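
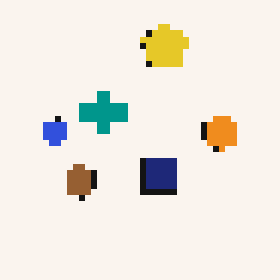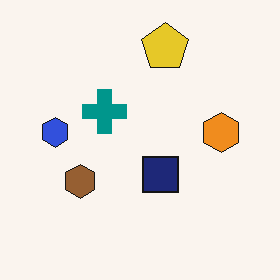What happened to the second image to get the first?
The transformation is: moderately pixelated.

Shapes are reduced to large square blocks; fine edges and outlines are lost — a downscale-then-upscale (mosaic) effect.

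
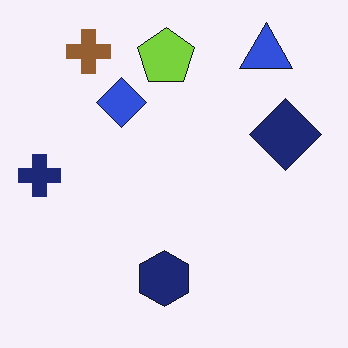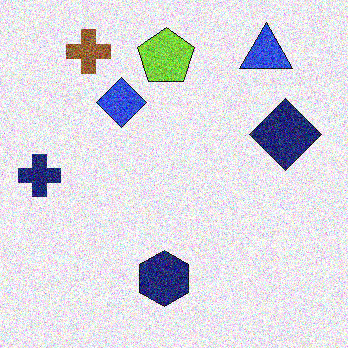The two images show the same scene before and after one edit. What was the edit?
The image was degraded with heavy additive noise.

Random speckle covers the whole image, including the flat background.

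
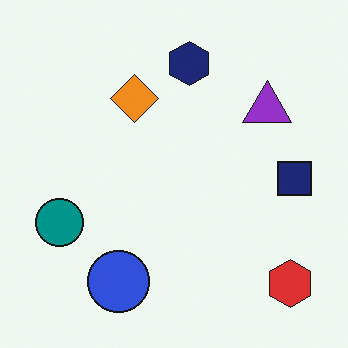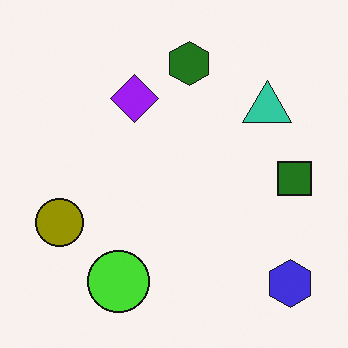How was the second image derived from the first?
The image was hue-shifted by a large amount.

Every shape's color has rotated by the same amount around the hue wheel — a uniform hue shift.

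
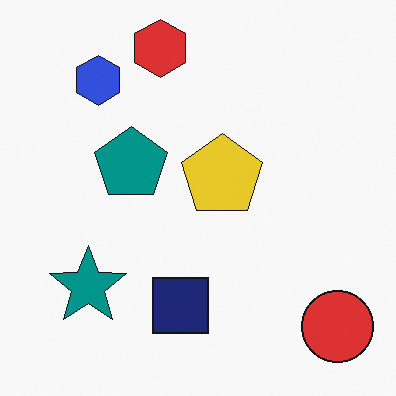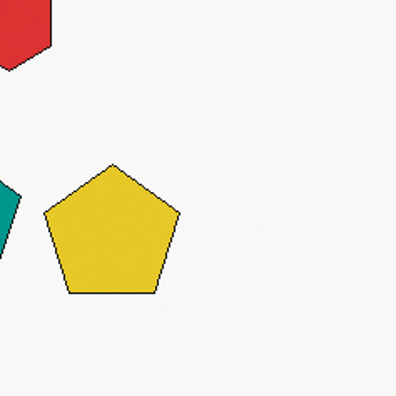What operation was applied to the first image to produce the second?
The image was cropped to a noticeably smaller region and rescaled.

The visible shapes are larger and the field of view is narrower; shapes near the original edges may be partly or wholly outside the frame — a crop-and-rescale.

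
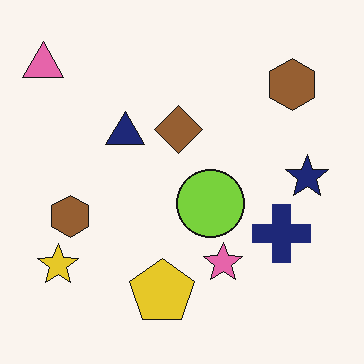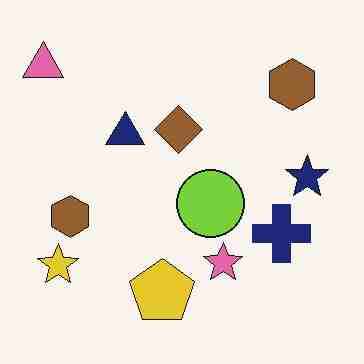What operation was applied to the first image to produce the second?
The transformation is: degraded with heavy JPEG compression.

Blocky 8×8 compression artifacts appear around shape edges and the flat background shows ringing — characteristic JPEG degradation.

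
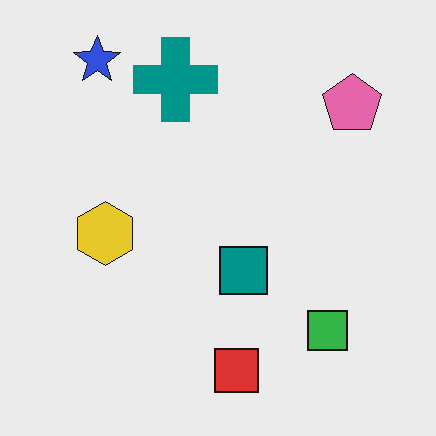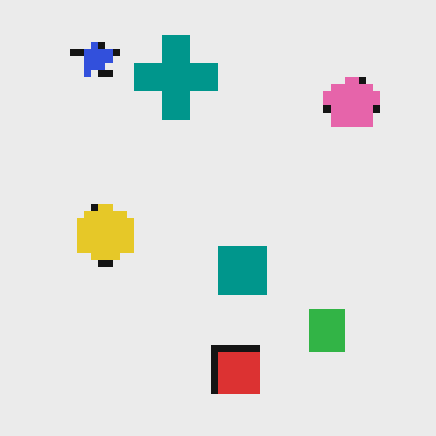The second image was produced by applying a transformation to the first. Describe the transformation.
Pixelated into visible square blocks.

Shapes are reduced to large square blocks; fine edges and outlines are lost — a downscale-then-upscale (mosaic) effect.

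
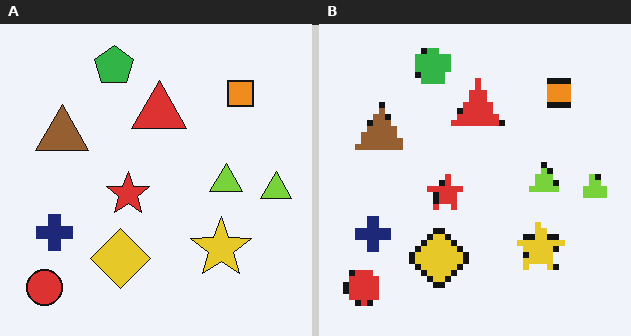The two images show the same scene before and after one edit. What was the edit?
It was pixelated into visible square blocks.

Shapes are reduced to large square blocks; fine edges and outlines are lost — a downscale-then-upscale (mosaic) effect.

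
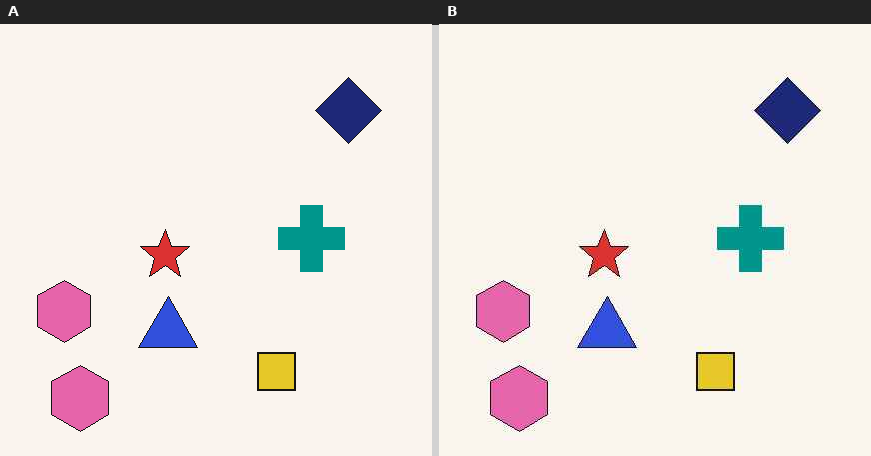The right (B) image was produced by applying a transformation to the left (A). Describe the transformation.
It was given moderate JPEG compression.

Blocky 8×8 compression artifacts appear around shape edges and the flat background shows ringing — characteristic JPEG degradation.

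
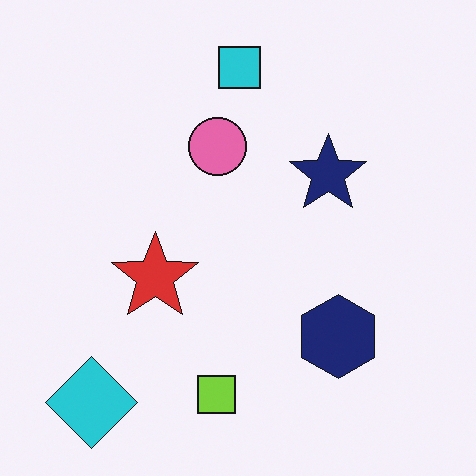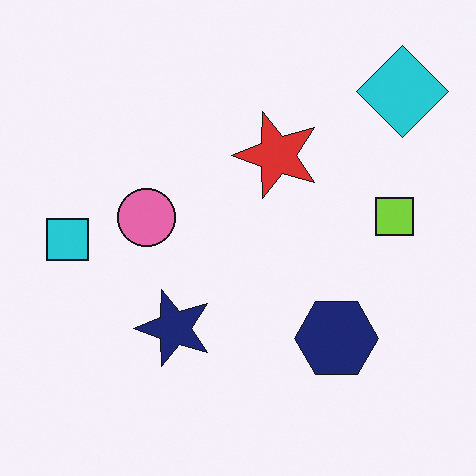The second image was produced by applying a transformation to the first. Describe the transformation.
Transposed (reflected across the top-left ↔ bottom-right diagonal).

Shapes have swapped their row and column positions — what was in the top-right is now in the bottom-left — a diagonal reflection.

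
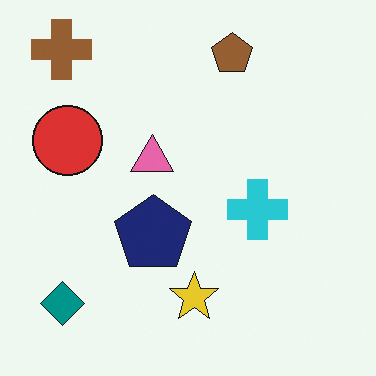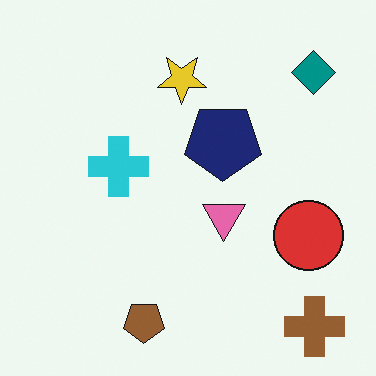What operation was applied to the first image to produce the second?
It was rotated 180°.

The brown cross sits in the top-left of the first image and the bottom-right of the second — consistent with a whole-image 180° rotation.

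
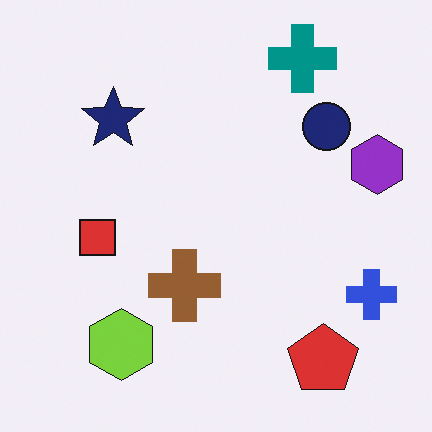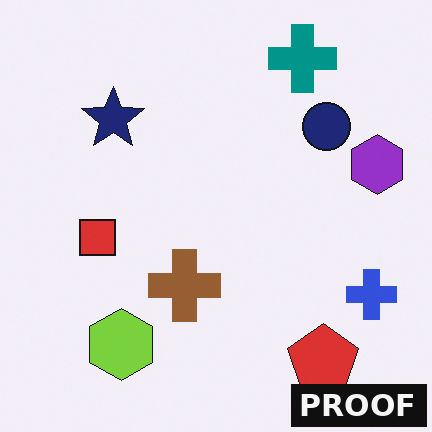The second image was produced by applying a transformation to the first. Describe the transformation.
The transformation is: watermarked with the text "PROOF" in the lower-right corner.

A dark label reading "PROOF" appears in the lower-right corner.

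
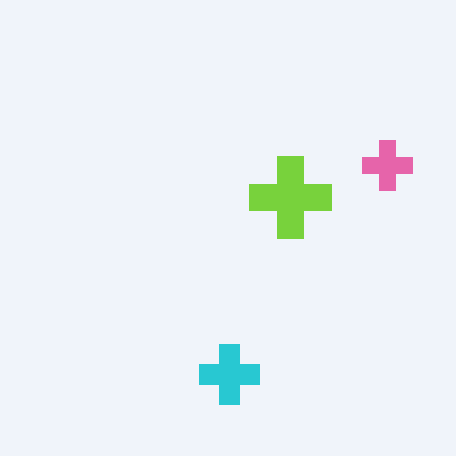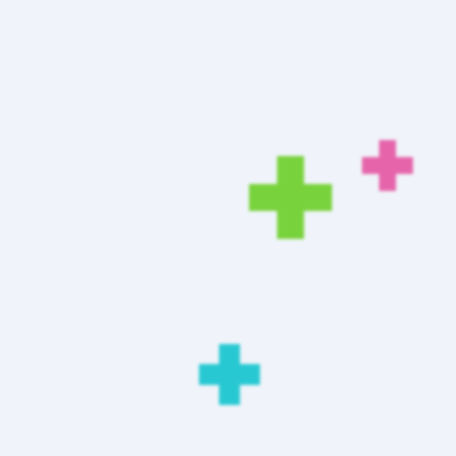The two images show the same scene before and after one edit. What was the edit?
The second image is the first given a subtle gaussian blur.

Shape edges and outlines are uniformly softened across the whole image.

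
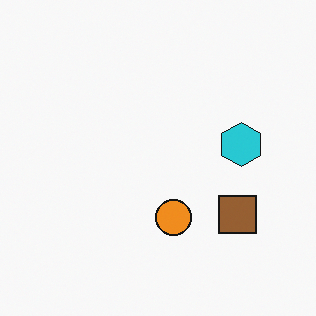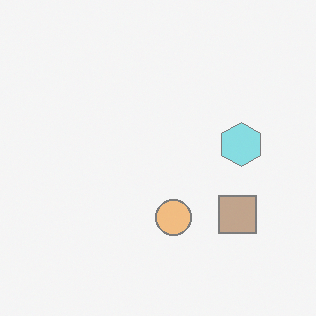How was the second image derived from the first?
Given much lower contrast.

Tones are pushed toward mid-grey across the whole image — a global contrast change.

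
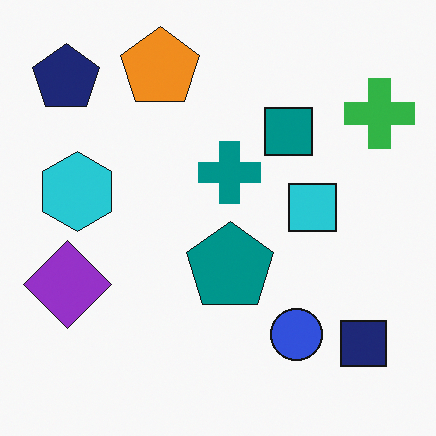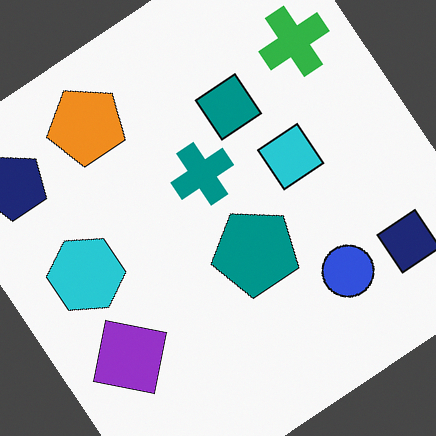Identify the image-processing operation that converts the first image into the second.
The second image is the first rotated counter-clockwise by a large amount — several tens of degrees.

Every shape is tilted by the same angle and the image corners show triangular fill wedges — a whole-image rotation by a non-right angle.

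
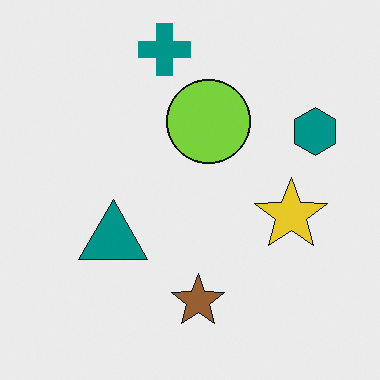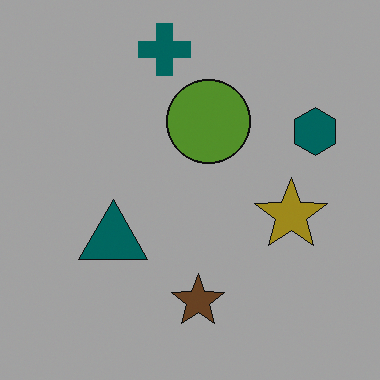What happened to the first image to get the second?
The second image is the first noticeably darkened.

Every pixel — background and shapes alike — is uniformly darkened.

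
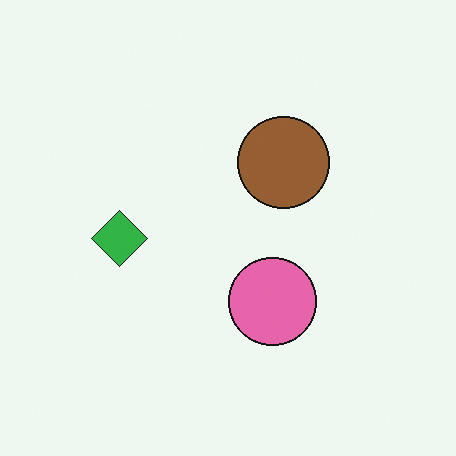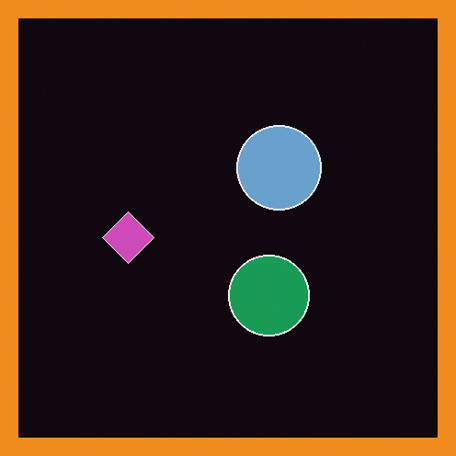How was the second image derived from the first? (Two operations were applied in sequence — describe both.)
The image was color-inverted (negative), then framed with a orange border.

The light background has become dark and every shape's color is its complement — a photographic negative. A solid orange frame runs around the edge of the second image, with the content slightly shrunk inside it.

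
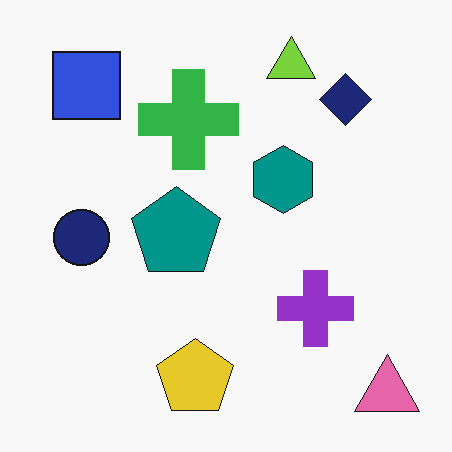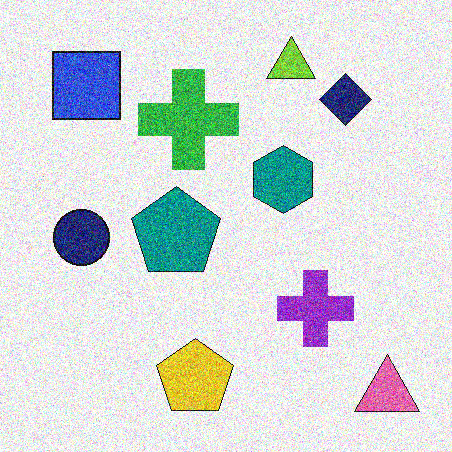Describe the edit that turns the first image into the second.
The image was degraded with heavy additive noise.

Random speckle covers the whole image, including the flat background.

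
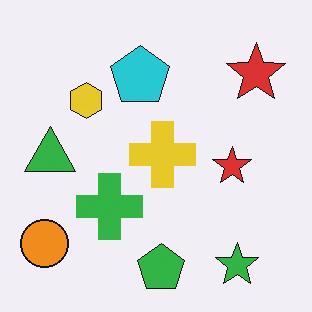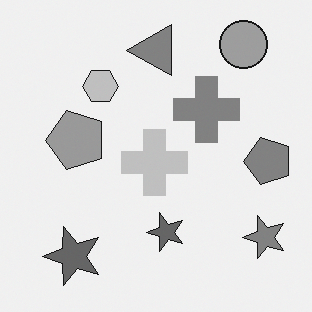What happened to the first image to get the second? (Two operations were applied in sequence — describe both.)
The transformation is: converted to grayscale, then transposed (reflected across the top-left ↔ bottom-right diagonal).

All color is removed — every shape is now a shade of grey. Shapes have swapped their row and column positions — what was in the top-right is now in the bottom-left — a diagonal reflection.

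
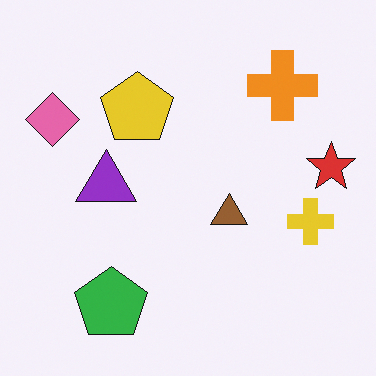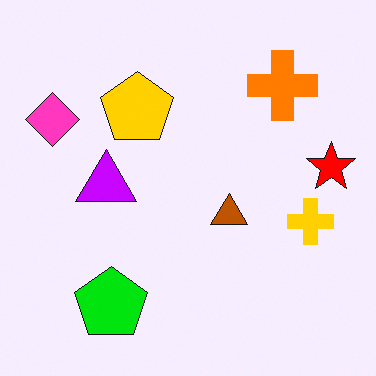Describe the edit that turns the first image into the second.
Heavily oversaturated.

All colors are more vivid — a global saturation change.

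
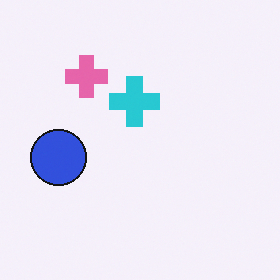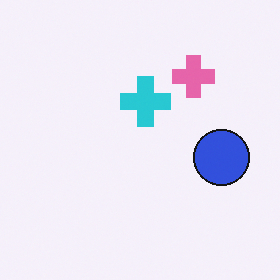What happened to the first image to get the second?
This is the original image flipped horizontally (left ↔ right).

The blue circle is in the left of the first image and the right of the second — shapes on opposite sides of the vertical midline have swapped in a mirror flip.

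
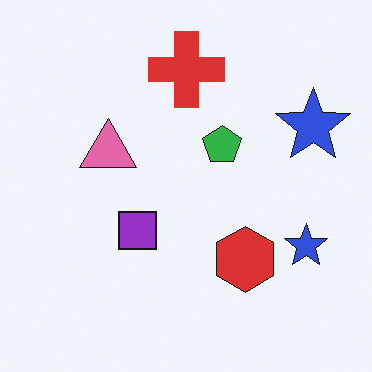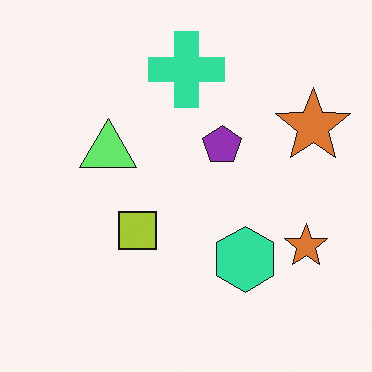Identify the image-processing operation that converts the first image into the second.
Hue-shifted by a large amount.

Every shape's color has rotated by the same amount around the hue wheel — a uniform hue shift.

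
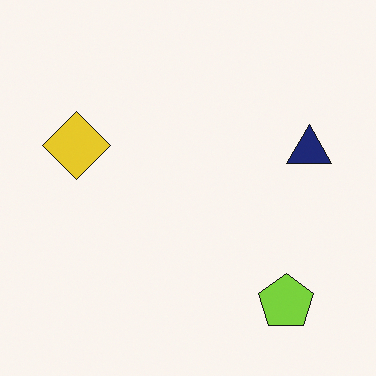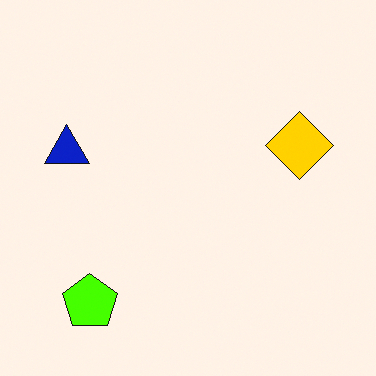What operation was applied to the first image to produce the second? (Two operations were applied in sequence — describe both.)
Heavily oversaturated, then flipped horizontally (left ↔ right).

All colors are more vivid — a global saturation change. The navy triangle is in the right of the first image and the left of the second — shapes on opposite sides of the vertical midline have swapped in a mirror flip.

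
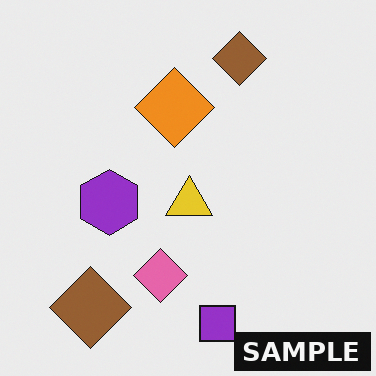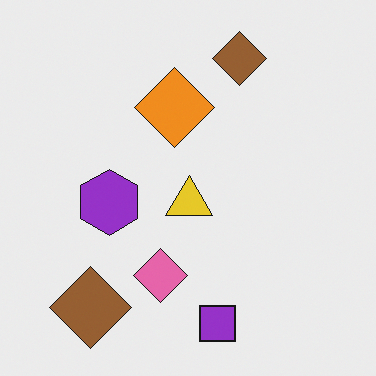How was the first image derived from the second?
This is the original image watermarked with the text "SAMPLE" in the lower-right corner.

A dark label reading "SAMPLE" appears in the lower-right corner.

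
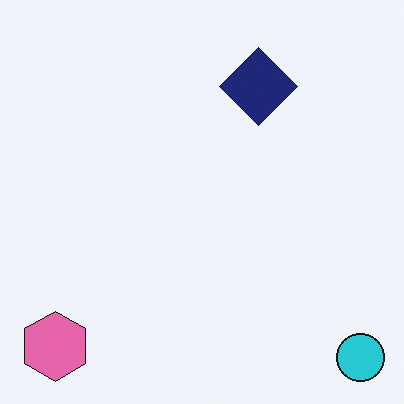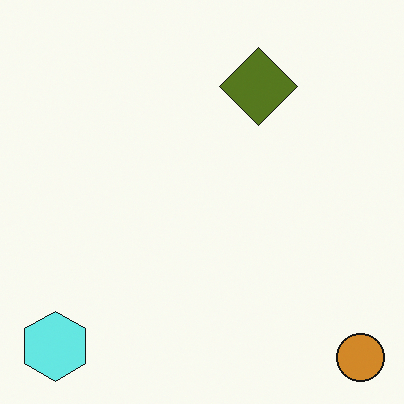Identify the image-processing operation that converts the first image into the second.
It was hue-shifted through roughly half the color wheel.

Every shape's color has rotated by the same amount around the hue wheel — a uniform hue shift.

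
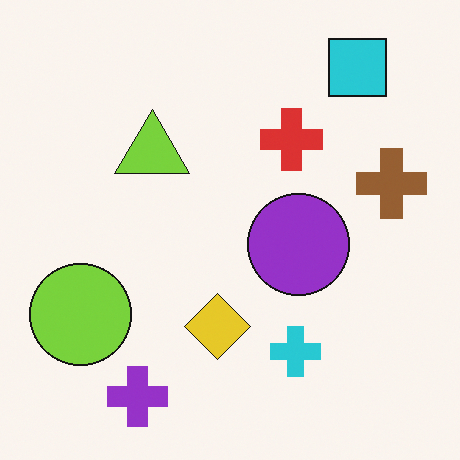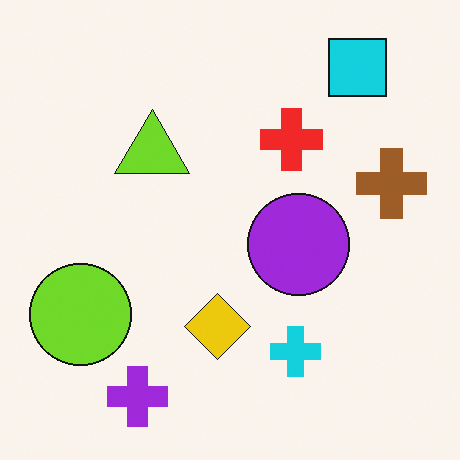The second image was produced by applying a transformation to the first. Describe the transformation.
This is the original image slightly oversaturated.

All colors are more vivid — a global saturation change.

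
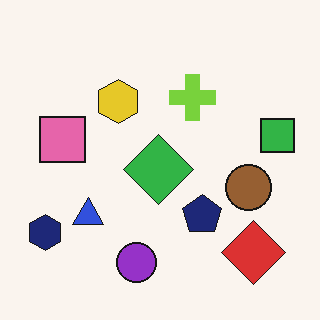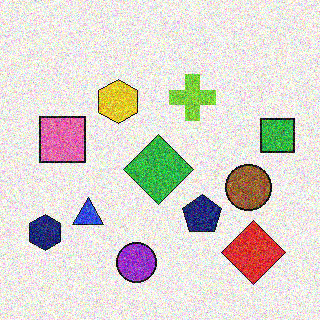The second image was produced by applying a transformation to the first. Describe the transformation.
The second image is the first degraded with strong gaussian noise.

Random speckle covers the whole image, including the flat background.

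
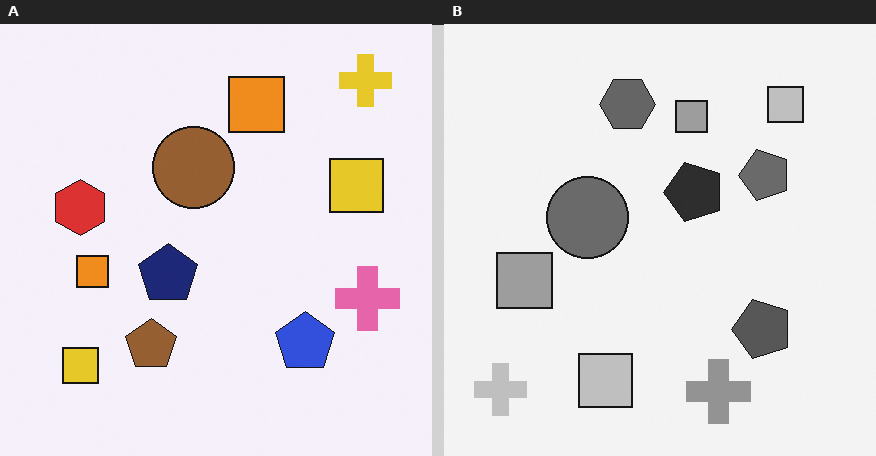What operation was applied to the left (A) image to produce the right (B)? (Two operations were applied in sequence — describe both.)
It was transposed (reflected across the top-left ↔ bottom-right diagonal), then converted to grayscale.

Shapes have swapped their row and column positions — what was in the top-right is now in the bottom-left — a diagonal reflection. All color is removed — every shape is now a shade of grey.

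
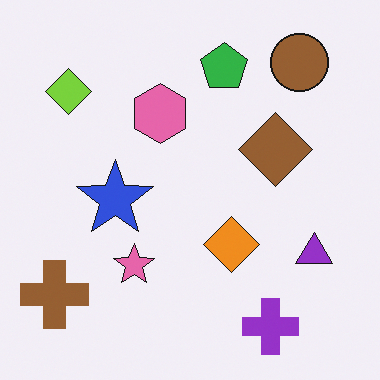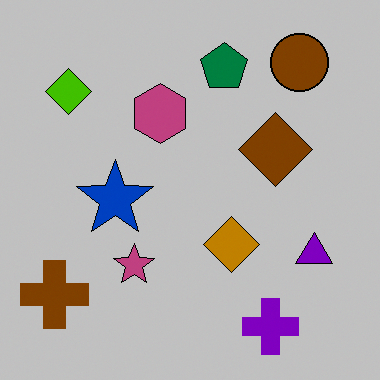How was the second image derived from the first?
The image was aggressively posterized.

Each flat color has snapped to a coarser quantized level — most visibly, the near-white background has dropped to a flat grey.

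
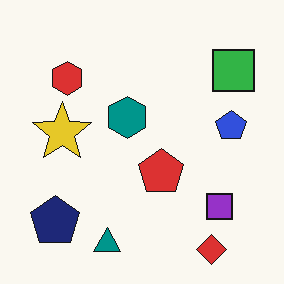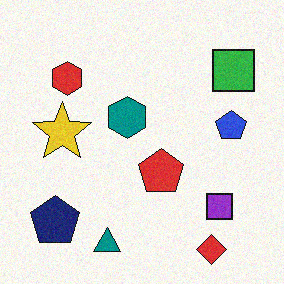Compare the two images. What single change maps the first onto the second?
This is the original image degraded with light additive noise.

Random speckle covers the whole image, including the flat background.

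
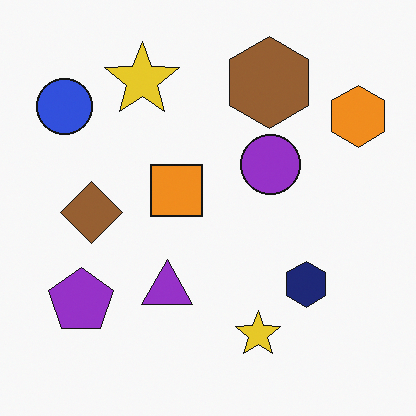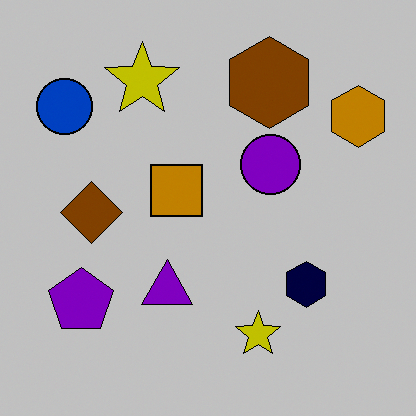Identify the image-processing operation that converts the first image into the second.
This is the original image heavily posterized to just a handful of flat colors.

Each flat color has snapped to a coarser quantized level — most visibly, the near-white background has dropped to a flat grey.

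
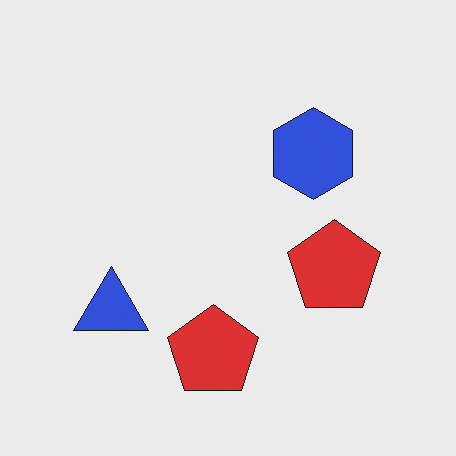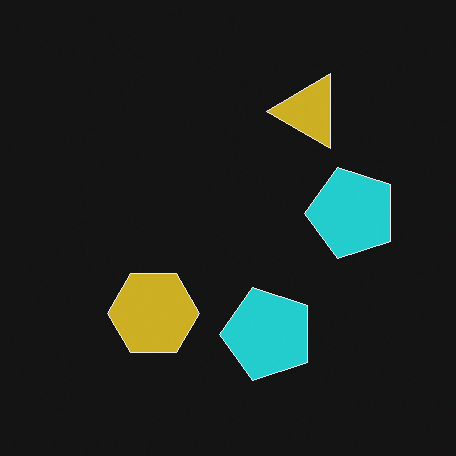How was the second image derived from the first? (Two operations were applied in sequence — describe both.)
Color-inverted (negative), then transposed (reflected across the top-left ↔ bottom-right diagonal).

The light background has become dark and every shape's color is its complement — a photographic negative. Shapes have swapped their row and column positions — what was in the top-right is now in the bottom-left — a diagonal reflection.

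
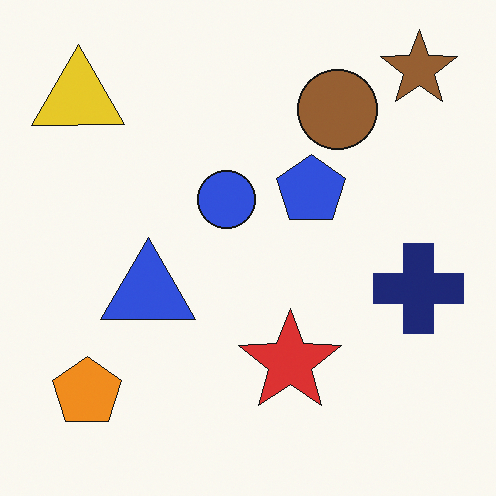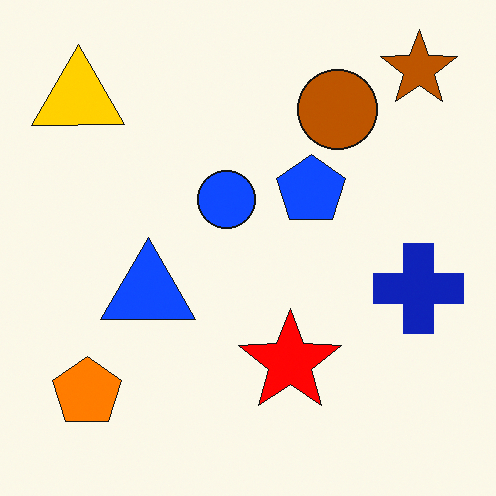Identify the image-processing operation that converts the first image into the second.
This is the original image made much more vivid (saturation change).

All colors are more vivid — a global saturation change.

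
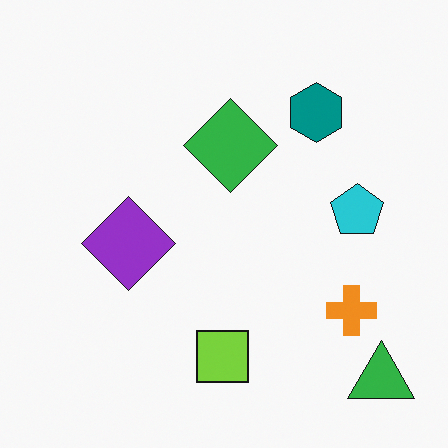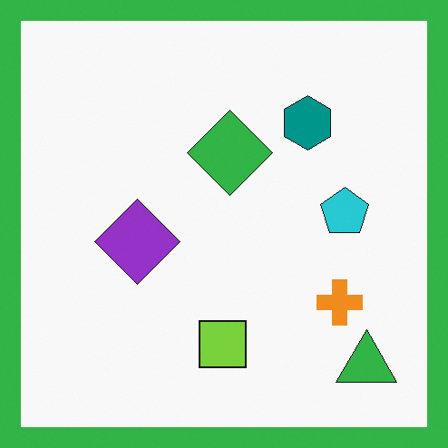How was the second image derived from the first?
This is the original image framed with a green border.

A solid green frame runs around the edge of the second image, with the content slightly shrunk inside it.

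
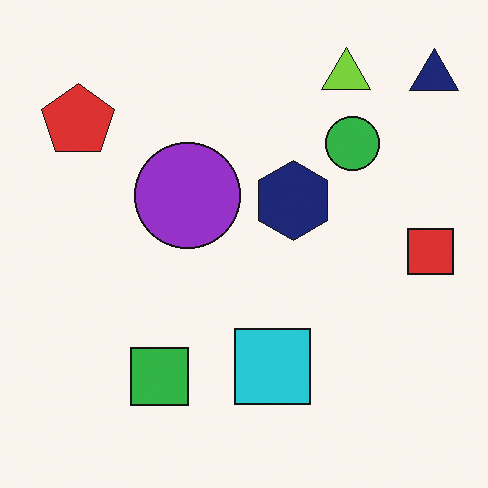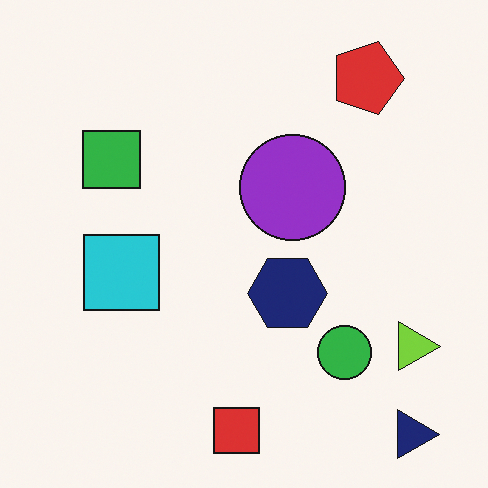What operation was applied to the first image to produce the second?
This is the original image rotated 90° clockwise.

The navy triangle sits in the top-right of the first image and the bottom-right of the second — consistent with a whole-image 90° clockwise rotation.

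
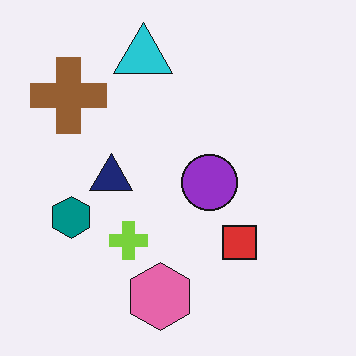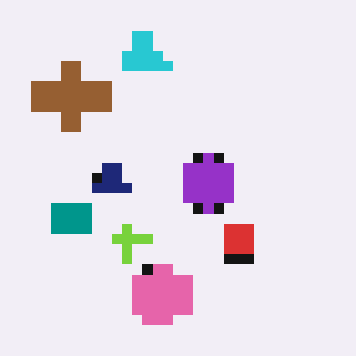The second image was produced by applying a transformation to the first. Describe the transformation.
This is the original image heavily pixelated into large blocks.

Shapes are reduced to large square blocks; fine edges and outlines are lost — a downscale-then-upscale (mosaic) effect.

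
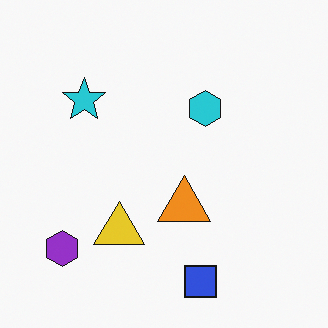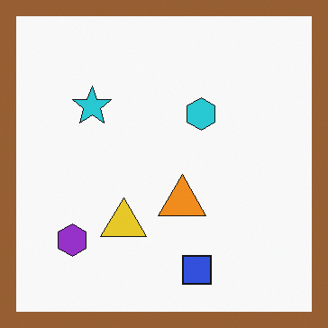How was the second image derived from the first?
The transformation is: framed with a brown border.

A solid brown frame runs around the edge of the second image, with the content slightly shrunk inside it.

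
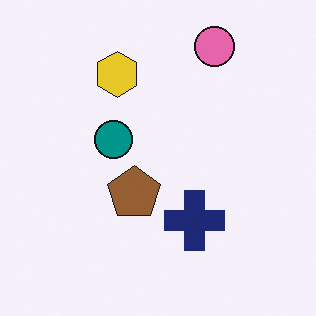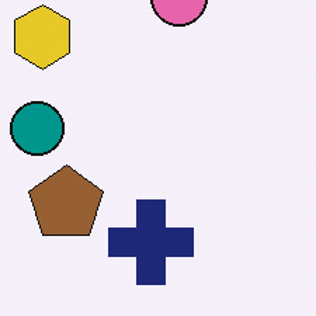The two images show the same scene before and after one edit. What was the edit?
The second image is the first cropped slightly and scaled back up.

The visible shapes are larger and the field of view is narrower; shapes near the original edges may be partly or wholly outside the frame — a crop-and-rescale.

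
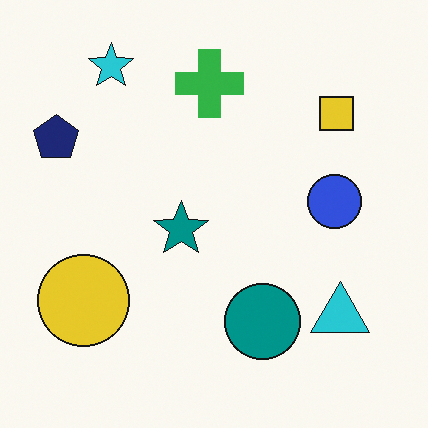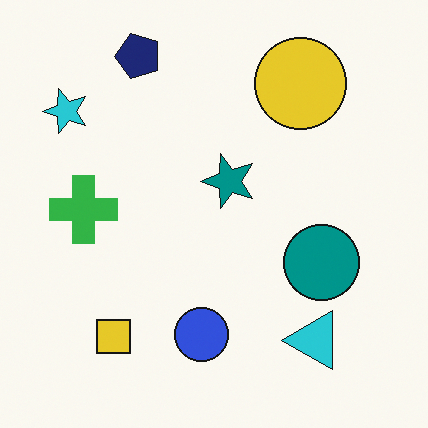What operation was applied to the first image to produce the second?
The image was transposed (reflected across the top-left ↔ bottom-right diagonal).

Shapes have swapped their row and column positions — what was in the top-right is now in the bottom-left — a diagonal reflection.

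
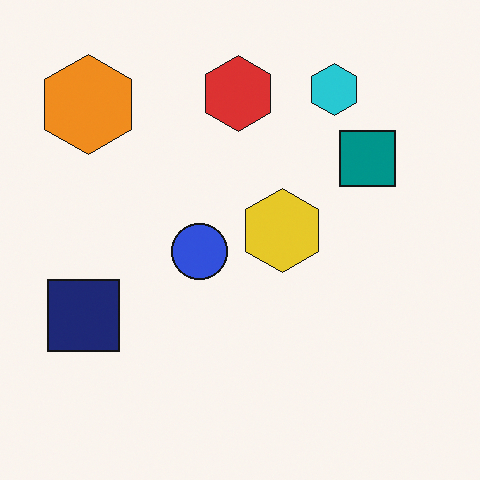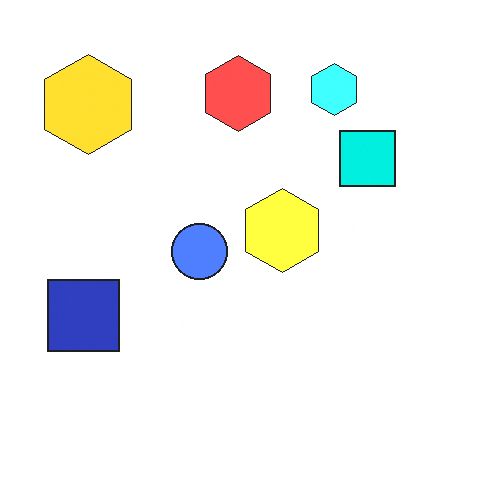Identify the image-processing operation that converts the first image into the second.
It was substantially brightened.

Every pixel — background and shapes alike — is uniformly brightened.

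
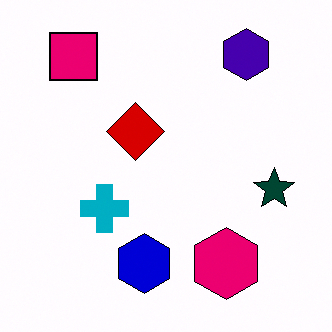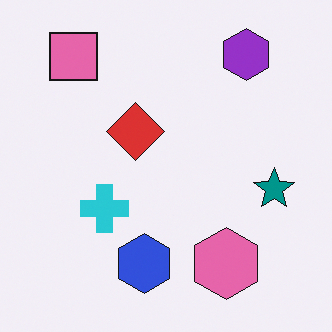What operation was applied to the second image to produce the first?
The transformation is: boosted in contrast.

Tones are pushed away from mid-grey across the whole image — a global contrast change.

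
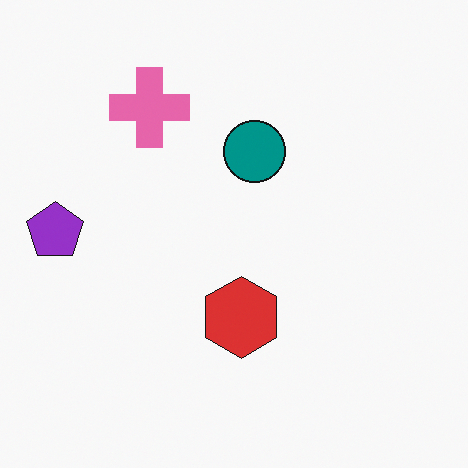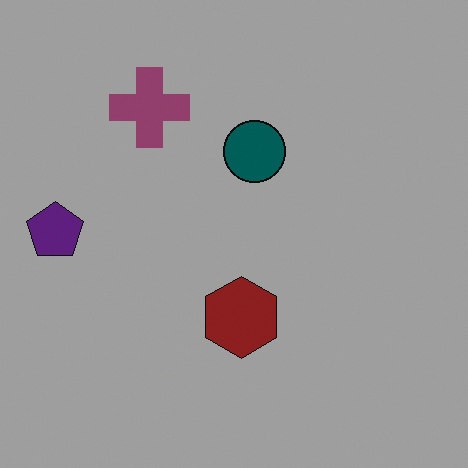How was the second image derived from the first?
The image was noticeably darkened.

Every pixel — background and shapes alike — is uniformly darkened.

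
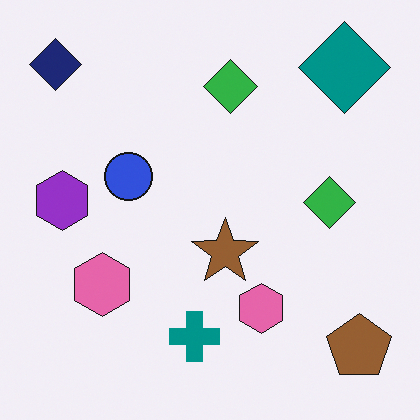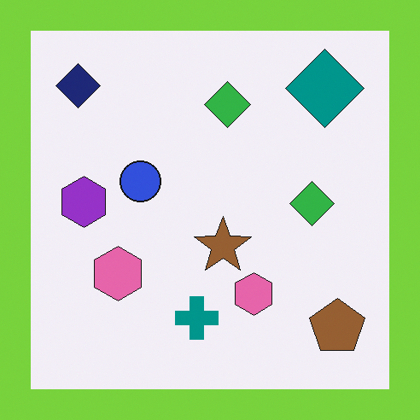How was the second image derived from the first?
It was framed with a lime border.

A solid lime frame runs around the edge of the second image, with the content slightly shrunk inside it.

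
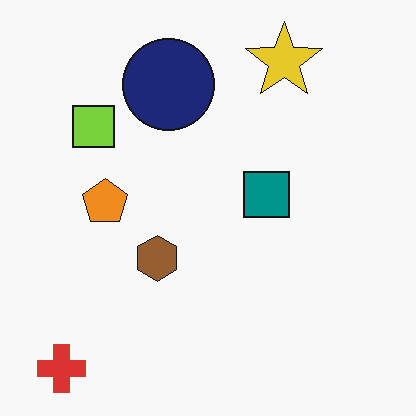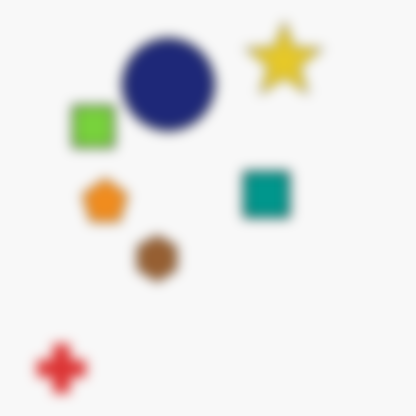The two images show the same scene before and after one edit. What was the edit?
It was heavily blurred.

Shape edges and outlines are uniformly softened across the whole image.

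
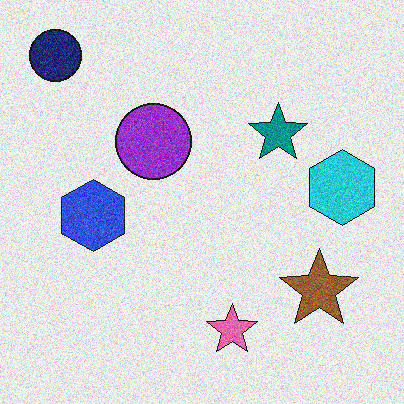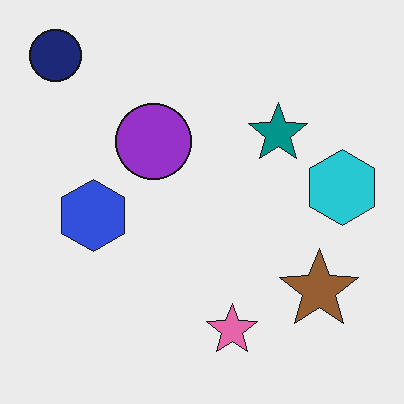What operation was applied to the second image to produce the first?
It was degraded with visible gaussian noise.

Random speckle covers the whole image, including the flat background.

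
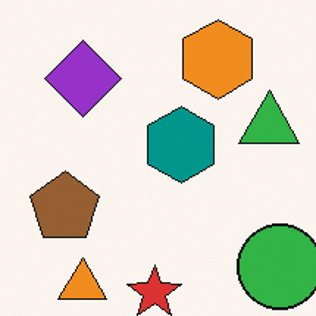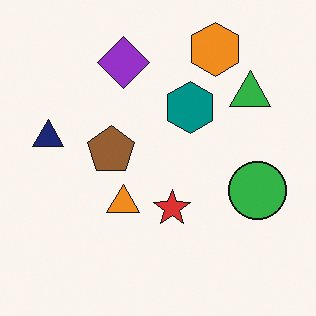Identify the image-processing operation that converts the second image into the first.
It was cropped to a modestly smaller region and rescaled.

The visible shapes are larger and the field of view is narrower; shapes near the original edges may be partly or wholly outside the frame — a crop-and-rescale.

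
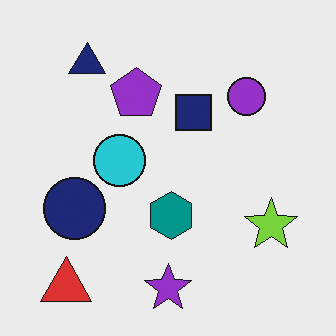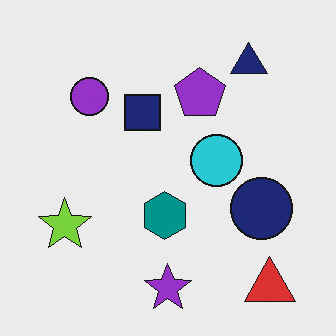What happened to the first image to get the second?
This is the original image flipped horizontally (left ↔ right).

The lime star is in the bottom-right of the first image and the bottom-left of the second — shapes on opposite sides of the vertical midline have swapped in a mirror flip.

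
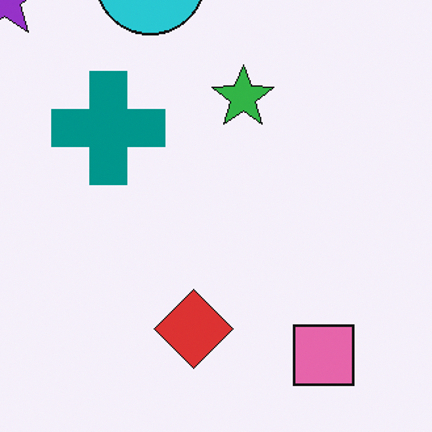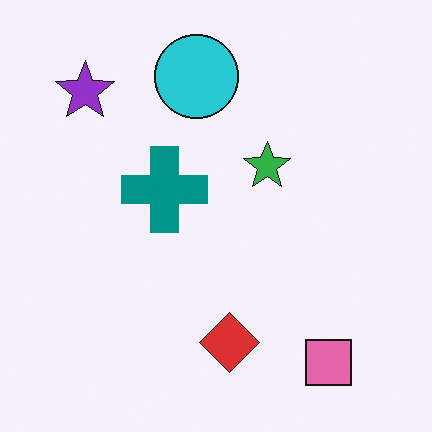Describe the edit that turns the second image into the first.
This is the original image cropped slightly and scaled back up.

The visible shapes are larger and the field of view is narrower; shapes near the original edges may be partly or wholly outside the frame — a crop-and-rescale.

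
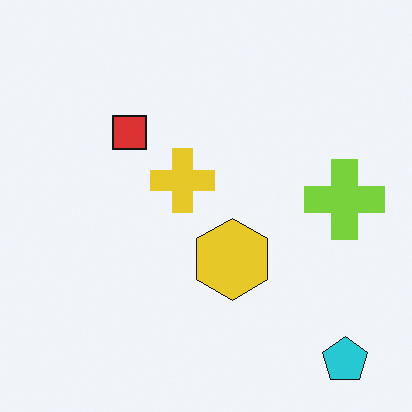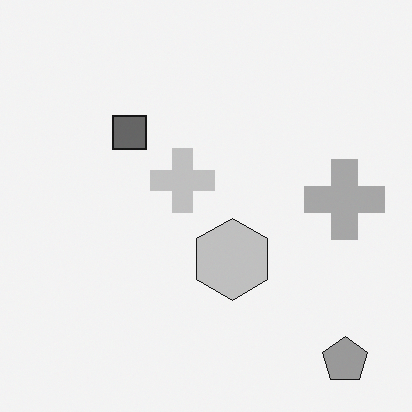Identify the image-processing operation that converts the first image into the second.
It was converted to grayscale.

All color is removed — every shape is now a shade of grey.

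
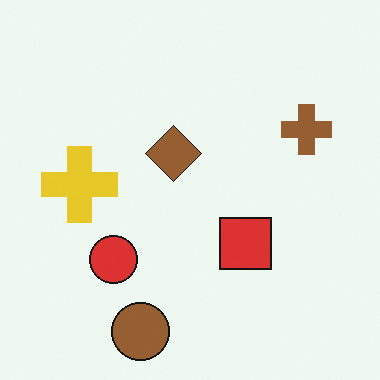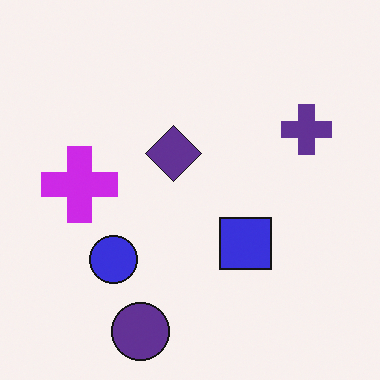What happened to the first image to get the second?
It was hue-shifted by a large amount.

Every shape's color has rotated by the same amount around the hue wheel — a uniform hue shift.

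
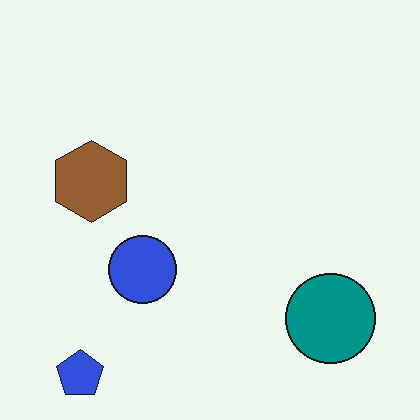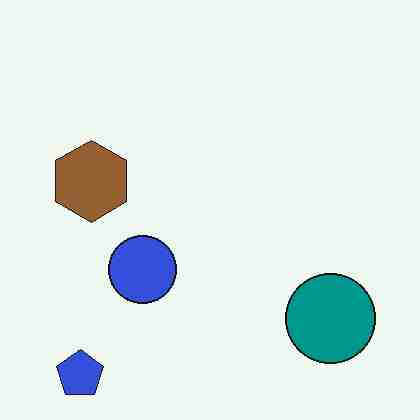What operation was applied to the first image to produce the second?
Heavily JPEG-compressed with obvious blocking artifacts.

Blocky 8×8 compression artifacts appear around shape edges and the flat background shows ringing — characteristic JPEG degradation.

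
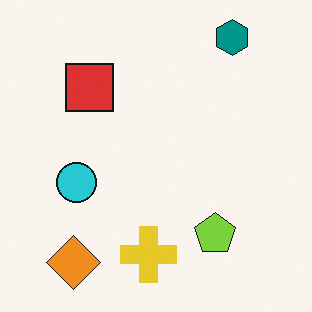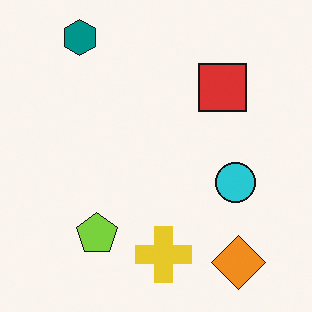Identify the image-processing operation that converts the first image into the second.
Flipped horizontally (left ↔ right).

The orange diamond is in the bottom-left of the first image and the bottom-right of the second — shapes on opposite sides of the vertical midline have swapped in a mirror flip.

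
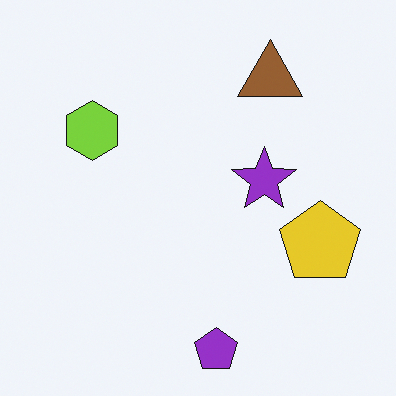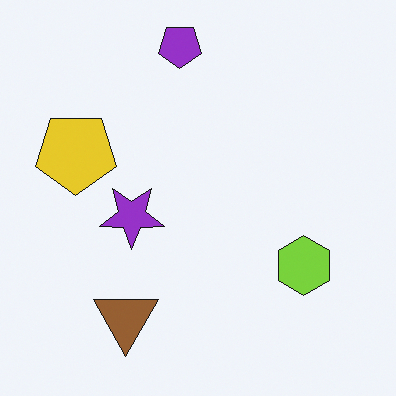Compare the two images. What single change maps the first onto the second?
This is the original image rotated 180°.

The purple pentagon sits in the bottom of the first image and the top of the second — consistent with a whole-image 180° rotation.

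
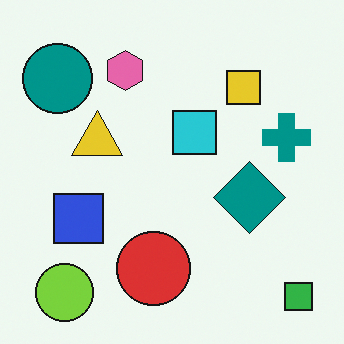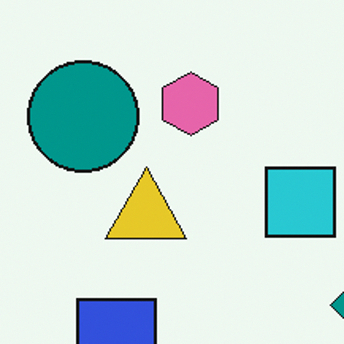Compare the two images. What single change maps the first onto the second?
The second image is the first cropped slightly and scaled back up.

The visible shapes are larger and the field of view is narrower; shapes near the original edges may be partly or wholly outside the frame — a crop-and-rescale.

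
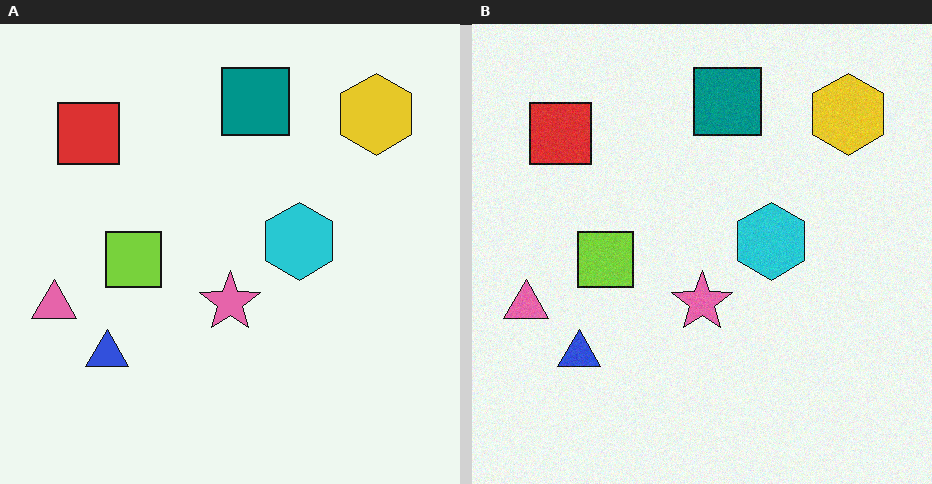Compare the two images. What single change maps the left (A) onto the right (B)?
Degraded with a light layer of grain.

Random speckle covers the whole image, including the flat background.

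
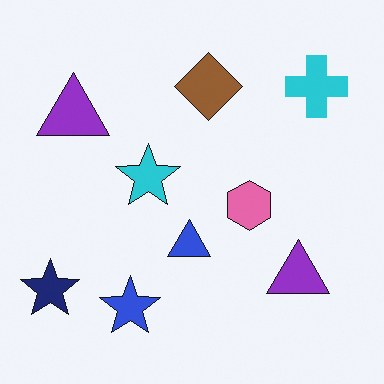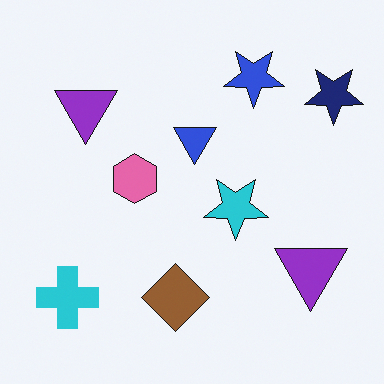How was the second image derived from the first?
The second image is the first rotated 180°.

The navy star sits in the bottom-left of the first image and the top-right of the second — consistent with a whole-image 180° rotation.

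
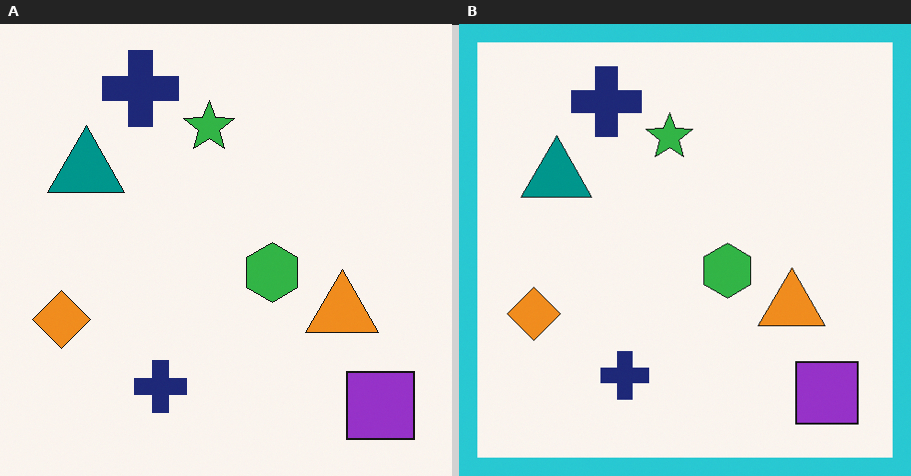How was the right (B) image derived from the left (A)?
The image was framed with a cyan border.

A solid cyan frame runs around the edge of the right (B) image, with the content slightly shrunk inside it.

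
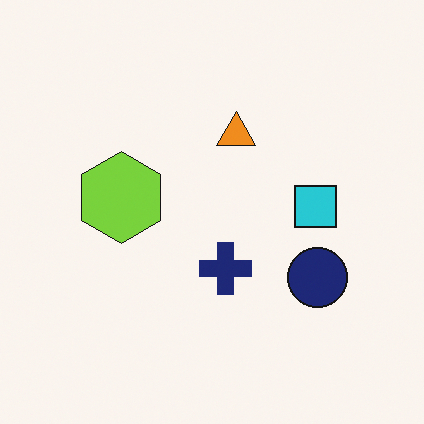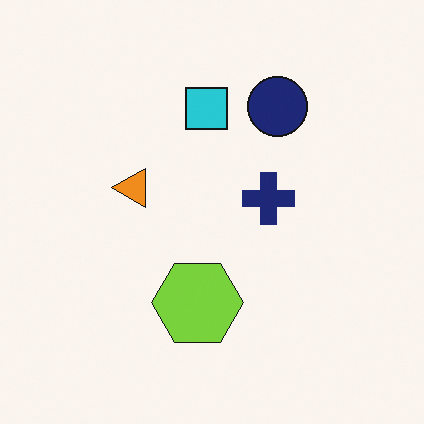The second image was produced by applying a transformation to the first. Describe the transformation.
It was rotated 90° counter-clockwise.

The navy circle sits in the right of the first image and the top of the second — consistent with a whole-image 90° counter-clockwise rotation.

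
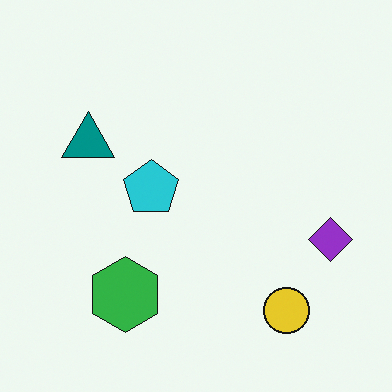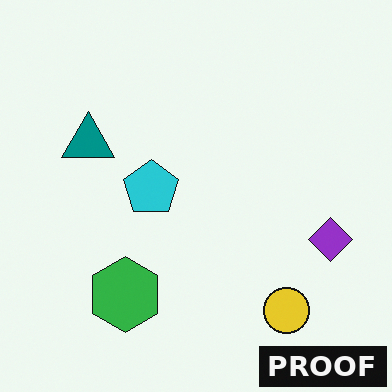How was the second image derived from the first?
This is the original image watermarked with the text "PROOF" in the lower-right corner.

A dark label reading "PROOF" appears in the lower-right corner.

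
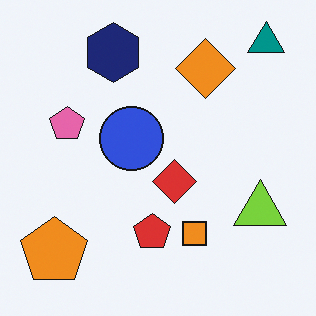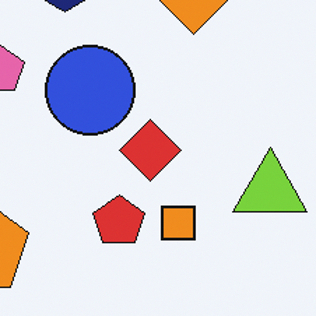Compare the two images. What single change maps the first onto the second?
The transformation is: cropped slightly and scaled back up.

The visible shapes are larger and the field of view is narrower; shapes near the original edges may be partly or wholly outside the frame — a crop-and-rescale.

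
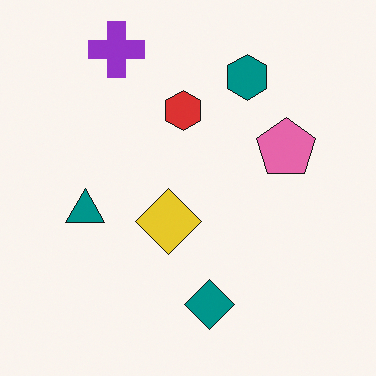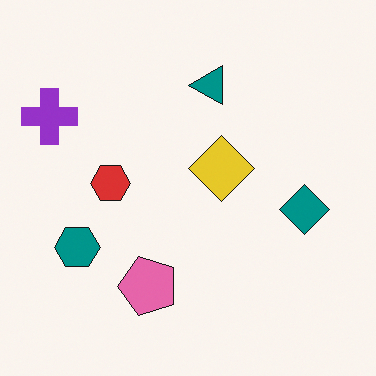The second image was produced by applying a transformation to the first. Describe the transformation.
It was transposed (reflected across the top-left ↔ bottom-right diagonal).

Shapes have swapped their row and column positions — what was in the top-right is now in the bottom-left — a diagonal reflection.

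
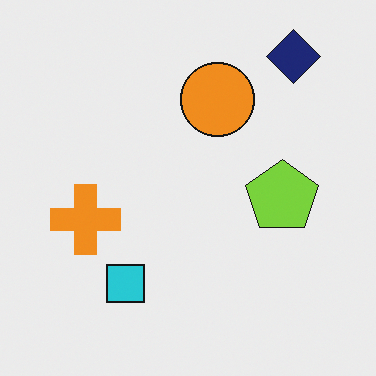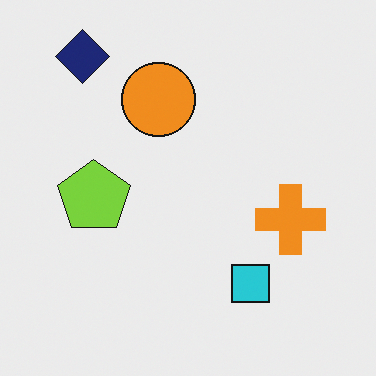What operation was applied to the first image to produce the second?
This is the original image flipped horizontally (left ↔ right).

The navy diamond is in the top-right of the first image and the top-left of the second — shapes on opposite sides of the vertical midline have swapped in a mirror flip.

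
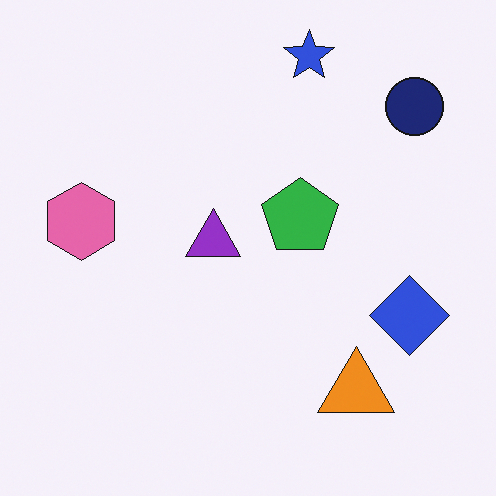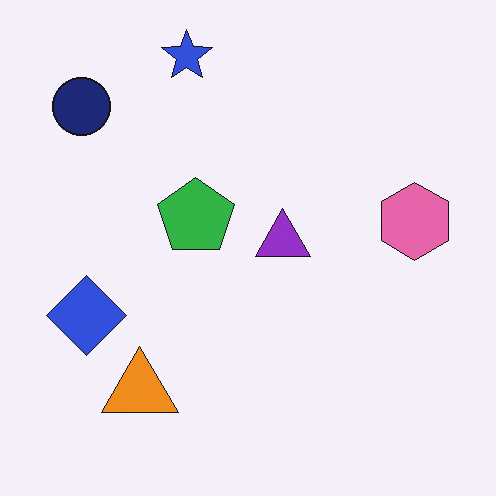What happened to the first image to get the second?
The transformation is: flipped horizontally (left ↔ right).

The pink hexagon is in the left of the first image and the right of the second — shapes on opposite sides of the vertical midline have swapped in a mirror flip.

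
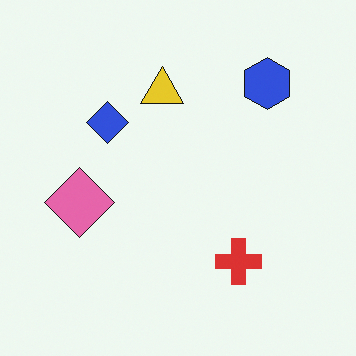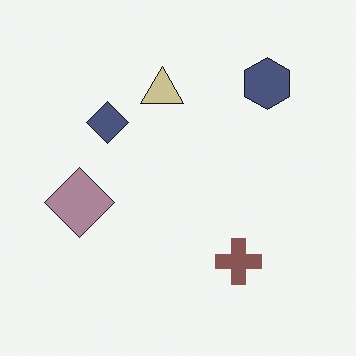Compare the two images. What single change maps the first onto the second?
It was heavily desaturated.

All colors are more muted and greyish — a global saturation change.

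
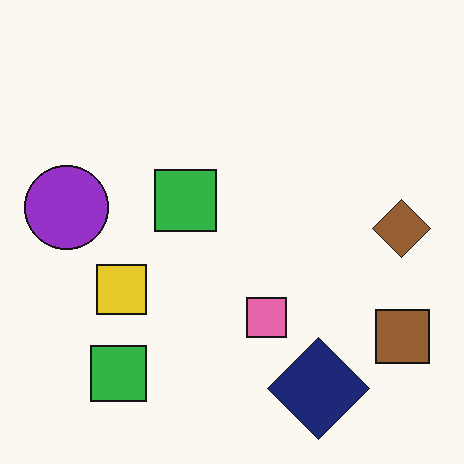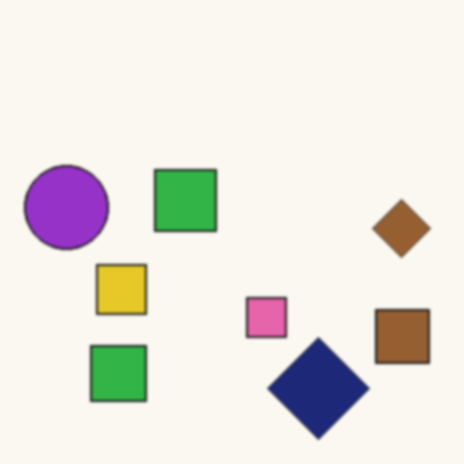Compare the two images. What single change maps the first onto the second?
The second image is the first lightly blurred.

Shape edges and outlines are uniformly softened across the whole image.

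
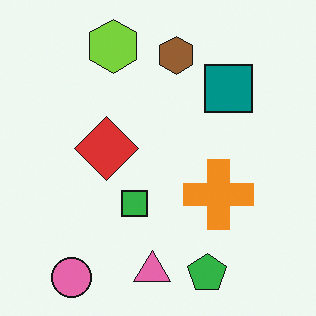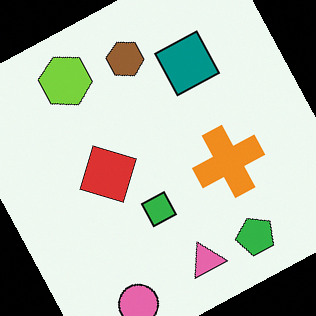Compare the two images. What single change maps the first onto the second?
The image was rotated counter-clockwise by a moderate amount.

Every shape is tilted by the same angle and the image corners show triangular fill wedges — a whole-image rotation by a non-right angle.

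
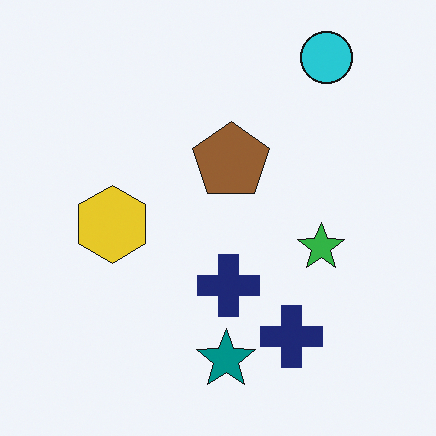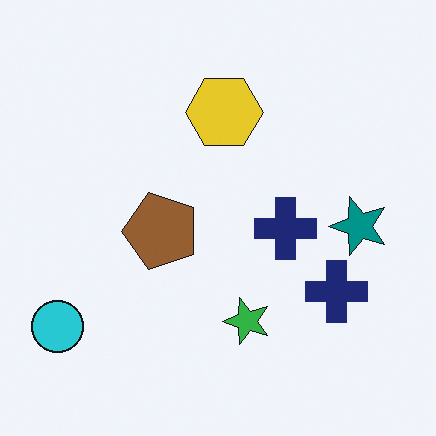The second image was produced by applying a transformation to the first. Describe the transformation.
This is the original image transposed (reflected across the top-left ↔ bottom-right diagonal).

Shapes have swapped their row and column positions — what was in the top-right is now in the bottom-left — a diagonal reflection.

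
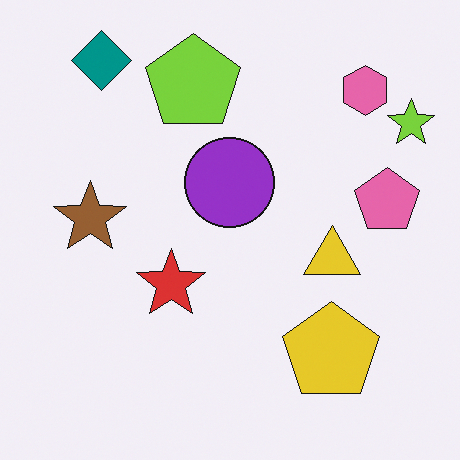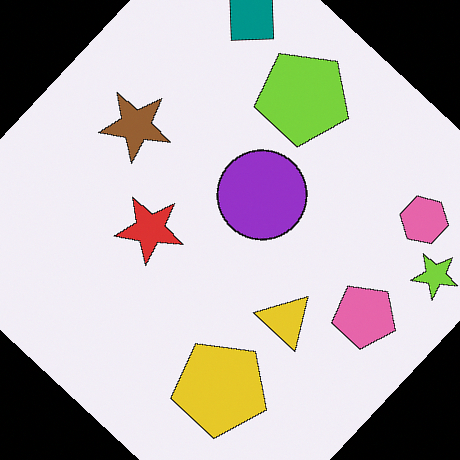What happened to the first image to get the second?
This is the original image rotated clockwise by a large amount — several tens of degrees.

Every shape is tilted by the same angle and the image corners show triangular fill wedges — a whole-image rotation by a non-right angle.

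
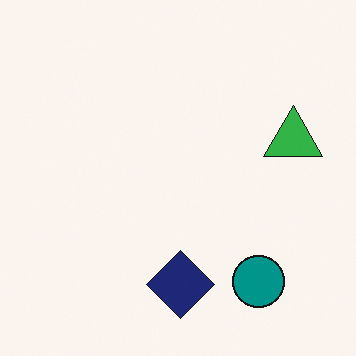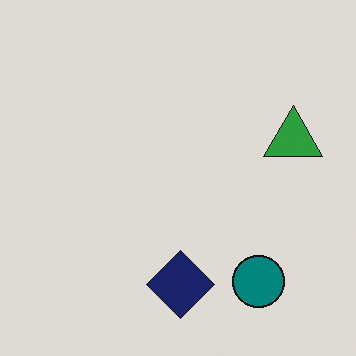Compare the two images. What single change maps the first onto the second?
The image was slightly darkened.

Every pixel — background and shapes alike — is uniformly darkened.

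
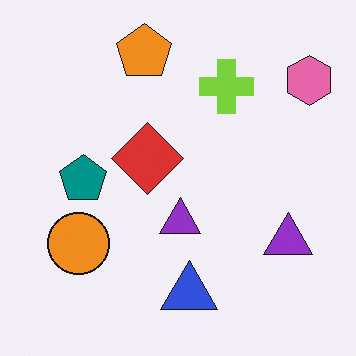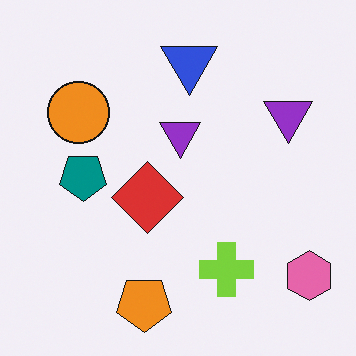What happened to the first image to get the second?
This is the original image flipped vertically (top ↔ bottom).

The orange pentagon is in the top of the first image and the bottom of the second — shapes on opposite sides of the horizontal midline have swapped in a mirror flip.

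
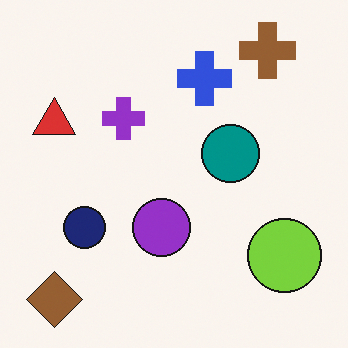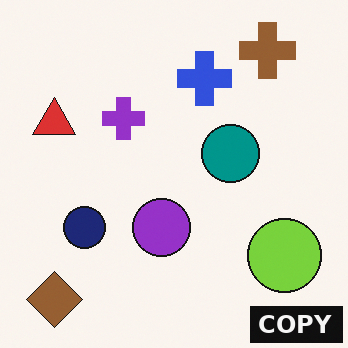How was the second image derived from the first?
This is the original image watermarked with the text "COPY" in the lower-right corner.

A dark label reading "COPY" appears in the lower-right corner.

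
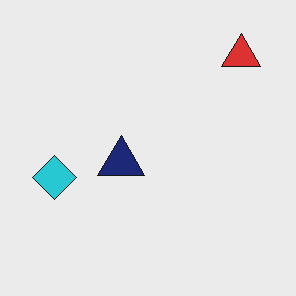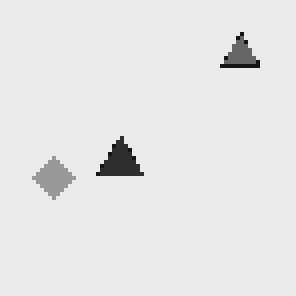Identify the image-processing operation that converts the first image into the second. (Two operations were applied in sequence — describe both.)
The image was lightly pixelated (a mild mosaic effect), then converted to grayscale.

Shapes are reduced to large square blocks; fine edges and outlines are lost — a downscale-then-upscale (mosaic) effect. All color is removed — every shape is now a shade of grey.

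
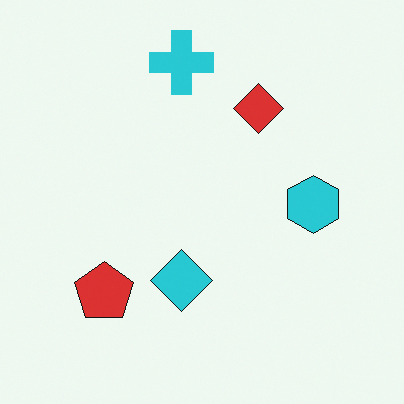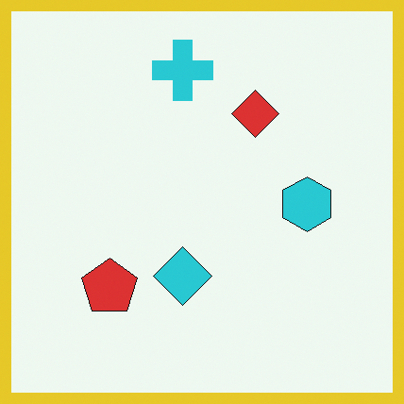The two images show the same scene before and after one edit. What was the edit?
It was framed with a yellow border.

A solid yellow frame runs around the edge of the second image, with the content slightly shrunk inside it.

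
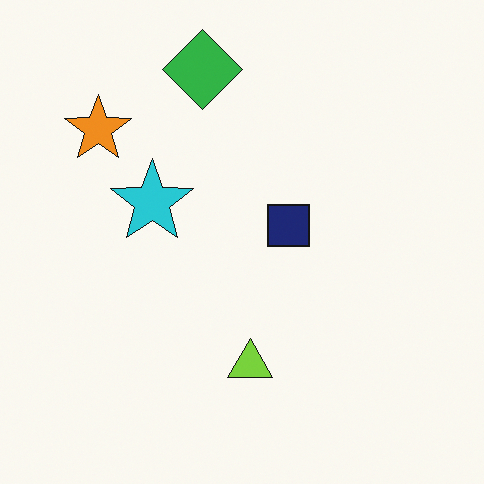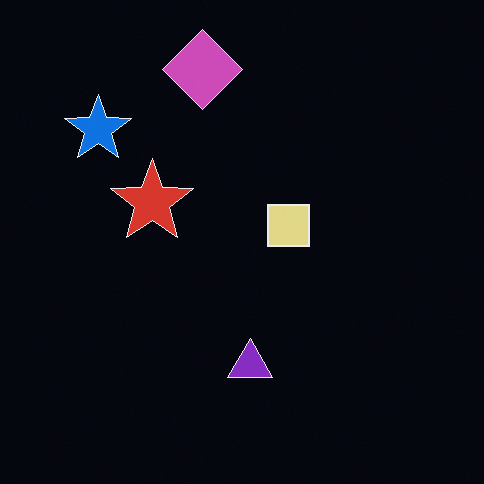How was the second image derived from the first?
This is the original image color-inverted (negative).

The light background has become dark and every shape's color is its complement — a photographic negative.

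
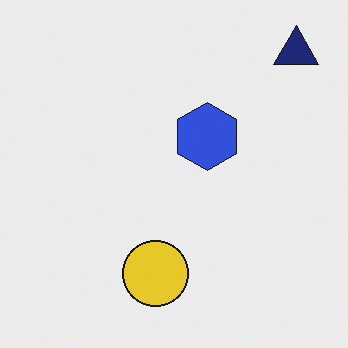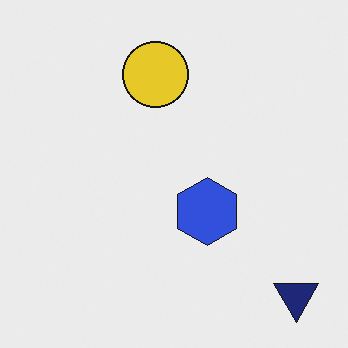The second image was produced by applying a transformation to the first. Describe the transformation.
Flipped vertically (top ↔ bottom).

The navy triangle is in the top-right of the first image and the bottom-right of the second — shapes on opposite sides of the horizontal midline have swapped in a mirror flip.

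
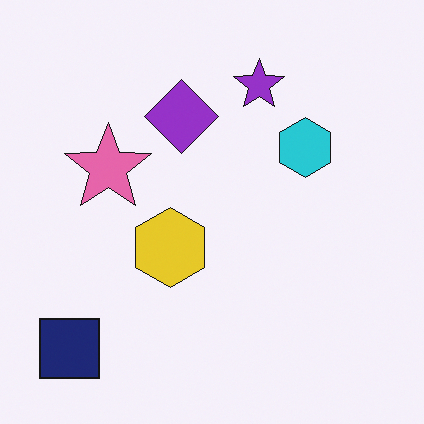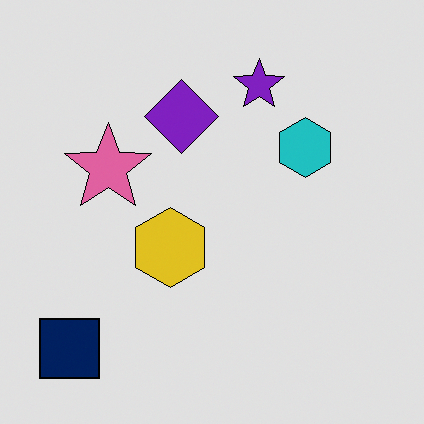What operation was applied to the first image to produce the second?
This is the original image posterized to a reduced palette.

Each flat color has snapped to a coarser quantized level — most visibly, the near-white background has dropped to a flat grey.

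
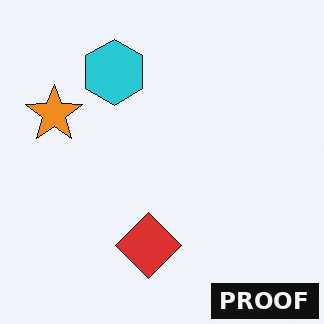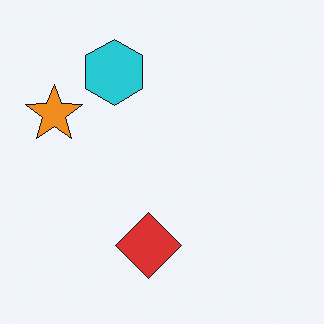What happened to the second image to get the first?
The first image is the second watermarked with the text "PROOF" in the lower-right corner.

A dark label reading "PROOF" appears in the lower-right corner.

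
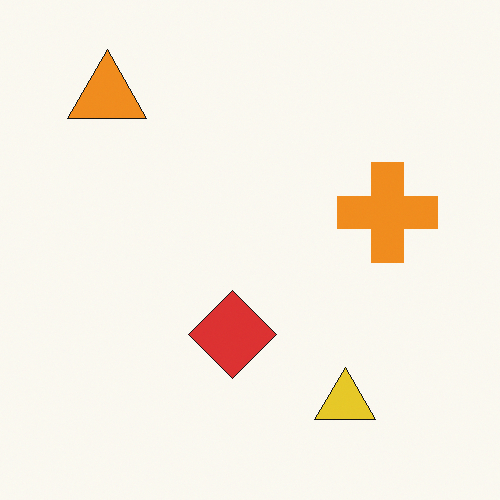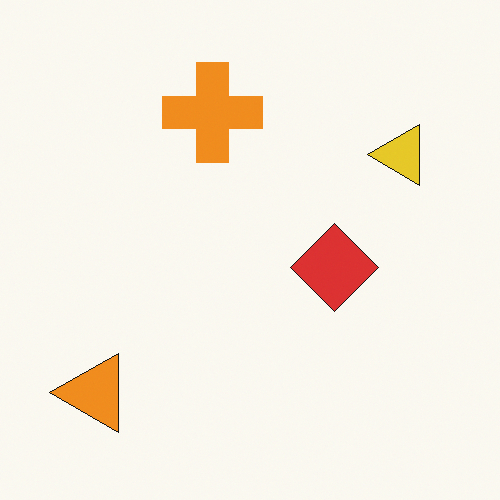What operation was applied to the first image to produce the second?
Rotated 90° counter-clockwise.

The orange triangle sits in the top-left of the first image and the bottom-left of the second — consistent with a whole-image 90° counter-clockwise rotation.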